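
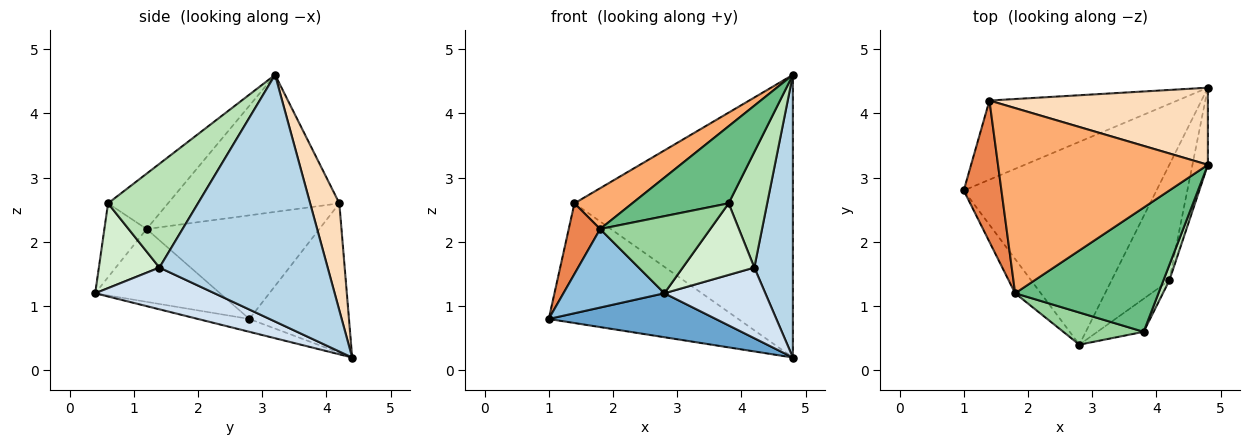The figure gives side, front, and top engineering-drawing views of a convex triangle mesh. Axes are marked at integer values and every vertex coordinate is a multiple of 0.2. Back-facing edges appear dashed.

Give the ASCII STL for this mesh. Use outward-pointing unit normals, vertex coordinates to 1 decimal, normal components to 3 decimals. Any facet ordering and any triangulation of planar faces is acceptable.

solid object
 facet normal -0.065 -0.211 -0.975
  outer loop
   vertex 4.8 4.4 0.2
   vertex 2.8 0.4 1.2
   vertex 1.0 2.8 0.8
  endloop
 endfacet
 facet normal -0.750 -0.606 -0.265
  outer loop
   vertex 1.8 1.2 2.2
   vertex 1.0 2.8 0.8
   vertex 2.8 0.4 1.2
  endloop
 endfacet
 facet normal 0.973 -0.223 -0.061
  outer loop
   vertex 4.2 1.4 1.6
   vertex 4.8 4.4 0.2
   vertex 4.8 3.2 4.6
  endloop
 endfacet
 facet normal 0.525 -0.444 -0.726
  outer loop
   vertex 4.2 1.4 1.6
   vertex 2.8 0.4 1.2
   vertex 4.8 4.4 0.2
  endloop
 endfacet
 facet normal -0.926 -0.168 0.337
  outer loop
   vertex 1.4 4.2 2.6
   vertex 1.0 2.8 0.8
   vertex 1.8 1.2 2.2
  endloop
 endfacet
 facet normal -0.538 -0.181 0.823
  outer loop
   vertex 1.4 4.2 2.6
   vertex 1.8 1.2 2.2
   vertex 4.8 3.2 4.6
  endloop
 endfacet
 facet normal -0.401 0.764 -0.505
  outer loop
   vertex 1.4 4.2 2.6
   vertex 4.8 4.4 0.2
   vertex 1.0 2.8 0.8
  endloop
 endfacet
 facet normal 0.128 0.957 0.261
  outer loop
   vertex 1.4 4.2 2.6
   vertex 4.8 3.2 4.6
   vertex 4.8 4.4 0.2
  endloop
 endfacet
 facet normal -0.312 -0.501 0.807
  outer loop
   vertex 3.8 0.6 2.6
   vertex 4.8 3.2 4.6
   vertex 1.8 1.2 2.2
  endloop
 endfacet
 facet normal -0.334 -0.870 0.363
  outer loop
   vertex 3.8 0.6 2.6
   vertex 1.8 1.2 2.2
   vertex 2.8 0.4 1.2
  endloop
 endfacet
 facet normal 0.918 -0.393 0.052
  outer loop
   vertex 3.8 0.6 2.6
   vertex 4.2 1.4 1.6
   vertex 4.8 3.2 4.6
  endloop
 endfacet
 facet normal 0.609 -0.720 -0.332
  outer loop
   vertex 3.8 0.6 2.6
   vertex 2.8 0.4 1.2
   vertex 4.2 1.4 1.6
  endloop
 endfacet
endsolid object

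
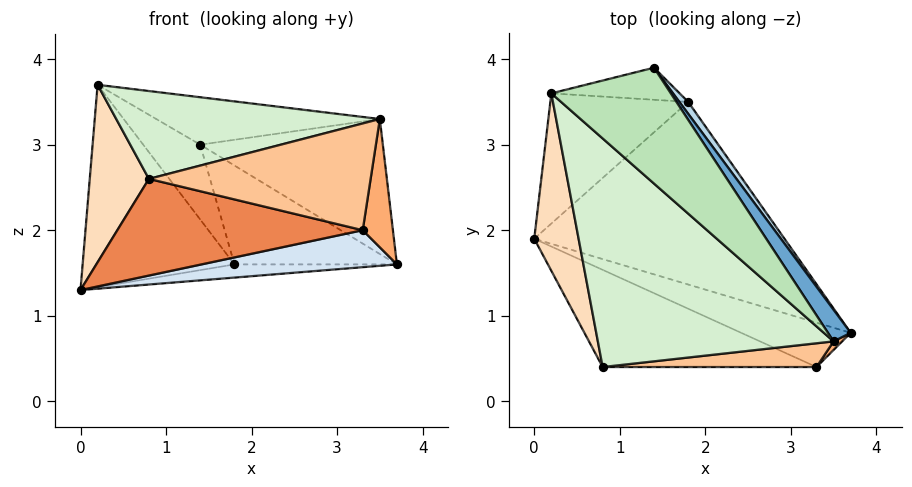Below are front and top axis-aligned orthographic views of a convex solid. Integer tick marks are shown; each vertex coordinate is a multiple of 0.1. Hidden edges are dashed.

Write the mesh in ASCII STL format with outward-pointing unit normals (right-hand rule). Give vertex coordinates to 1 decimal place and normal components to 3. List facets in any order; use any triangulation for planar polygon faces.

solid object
 facet normal 0.823 0.552 0.129
  outer loop
   vertex 3.5 0.7 3.3
   vertex 3.7 0.8 1.6
   vertex 1.4 3.9 3.0
  endloop
 endfacet
 facet normal 0.102 0.072 -0.992
  outer loop
   vertex 1.8 3.5 1.6
   vertex 3.7 0.8 1.6
   vertex 0.0 1.9 1.3
  endloop
 endfacet
 facet normal 0.816 0.574 0.069
  outer loop
   vertex 1.8 3.5 1.6
   vertex 1.4 3.9 3.0
   vertex 3.7 0.8 1.6
  endloop
 endfacet
 facet normal -0.127 -0.635 -0.762
  outer loop
   vertex 3.3 0.4 2.0
   vertex 0.0 1.9 1.3
   vertex 3.7 0.8 1.6
  endloop
 endfacet
 facet normal -0.168 -0.695 -0.699
  outer loop
   vertex 3.3 0.4 2.0
   vertex 0.8 0.4 2.6
   vertex 0.0 1.9 1.3
  endloop
 endfacet
 facet normal 0.729 -0.683 0.046
  outer loop
   vertex 3.3 0.4 2.0
   vertex 3.7 0.8 1.6
   vertex 3.5 0.7 3.3
  endloop
 endfacet
 facet normal 0.052 -0.975 0.217
  outer loop
   vertex 3.3 0.4 2.0
   vertex 3.5 0.7 3.3
   vertex 0.8 0.4 2.6
  endloop
 endfacet
 facet normal -0.927 -0.265 0.265
  outer loop
   vertex 0.2 3.6 3.7
   vertex 0.0 1.9 1.3
   vertex 0.8 0.4 2.6
  endloop
 endfacet
 facet normal -0.549 0.703 -0.452
  outer loop
   vertex 0.2 3.6 3.7
   vertex 1.8 3.5 1.6
   vertex 0.0 1.9 1.3
  endloop
 endfacet
 facet normal -0.418 0.835 -0.358
  outer loop
   vertex 0.2 3.6 3.7
   vertex 1.4 3.9 3.0
   vertex 1.8 3.5 1.6
  endloop
 endfacet
 facet normal 0.407 0.346 0.845
  outer loop
   vertex 0.2 3.6 3.7
   vertex 3.5 0.7 3.3
   vertex 1.4 3.9 3.0
  endloop
 endfacet
 facet normal -0.198 -0.352 0.915
  outer loop
   vertex 0.2 3.6 3.7
   vertex 0.8 0.4 2.6
   vertex 3.5 0.7 3.3
  endloop
 endfacet
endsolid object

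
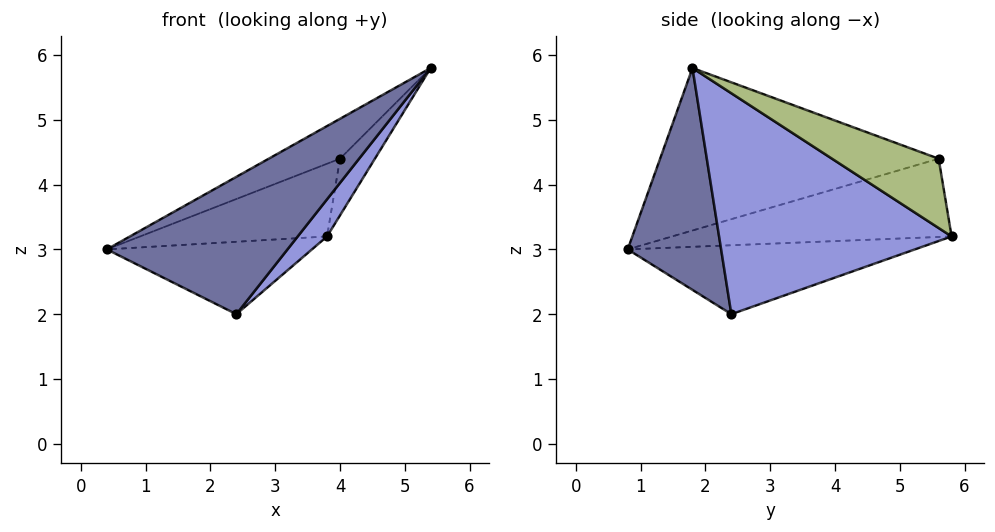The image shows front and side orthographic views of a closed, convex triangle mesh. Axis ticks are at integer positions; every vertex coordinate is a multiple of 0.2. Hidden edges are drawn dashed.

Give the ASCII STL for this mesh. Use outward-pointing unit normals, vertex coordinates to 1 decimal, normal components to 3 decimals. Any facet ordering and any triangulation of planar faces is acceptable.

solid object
 facet normal 0.410 -0.794 -0.449
  outer loop
   vertex 2.4 2.4 2.0
   vertex 5.4 1.8 5.8
   vertex 0.4 0.8 3.0
  endloop
 endfacet
 facet normal -0.667 0.477 -0.572
  outer loop
   vertex 2.4 2.4 2.0
   vertex 0.4 0.8 3.0
   vertex 3.8 5.8 3.2
  endloop
 endfacet
 facet normal 0.774 -0.098 -0.626
  outer loop
   vertex 2.4 2.4 2.0
   vertex 3.8 5.8 3.2
   vertex 5.4 1.8 5.8
  endloop
 endfacet
 facet normal -0.504 0.129 0.854
  outer loop
   vertex 4.0 5.6 4.4
   vertex 0.4 0.8 3.0
   vertex 5.4 1.8 5.8
  endloop
 endfacet
 facet normal -0.810 0.542 0.225
  outer loop
   vertex 4.0 5.6 4.4
   vertex 3.8 5.8 3.2
   vertex 0.4 0.8 3.0
  endloop
 endfacet
 facet normal 0.945 0.309 -0.106
  outer loop
   vertex 4.0 5.6 4.4
   vertex 5.4 1.8 5.8
   vertex 3.8 5.8 3.2
  endloop
 endfacet
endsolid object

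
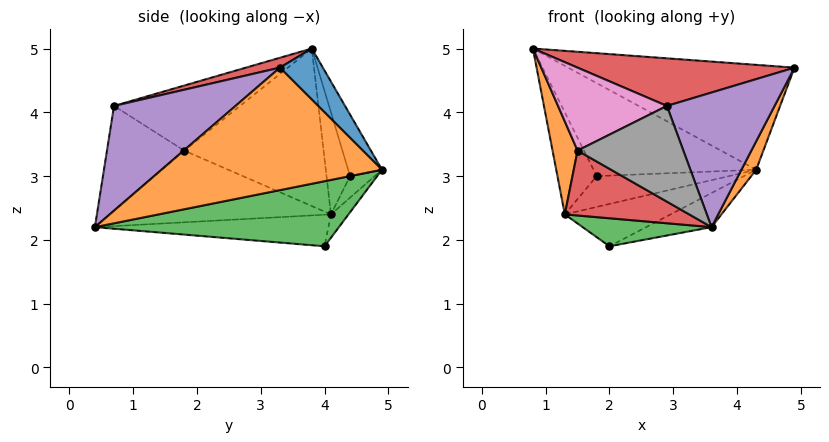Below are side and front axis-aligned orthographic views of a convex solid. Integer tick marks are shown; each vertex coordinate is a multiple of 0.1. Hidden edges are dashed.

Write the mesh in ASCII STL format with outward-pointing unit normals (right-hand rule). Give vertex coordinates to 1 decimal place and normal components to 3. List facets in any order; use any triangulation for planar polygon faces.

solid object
 facet normal 0.138 0.726 0.674
  outer loop
   vertex 4.3 4.9 3.1
   vertex 0.8 3.8 5.0
   vertex 4.9 3.3 4.7
  endloop
 endfacet
 facet normal 0.913 -0.061 -0.404
  outer loop
   vertex 4.3 4.9 3.1
   vertex 4.9 3.3 4.7
   vertex 3.6 0.4 2.2
  endloop
 endfacet
 facet normal 0.424 0.114 -0.898
  outer loop
   vertex 4.3 4.9 3.1
   vertex 3.6 0.4 2.2
   vertex 2.0 4.0 1.9
  endloop
 endfacet
 facet normal 0.040 -0.254 0.966
  outer loop
   vertex 2.9 0.7 4.1
   vertex 4.9 3.3 4.7
   vertex 0.8 3.8 5.0
  endloop
 endfacet
 facet normal 0.699 -0.620 0.356
  outer loop
   vertex 2.9 0.7 4.1
   vertex 3.6 0.4 2.2
   vertex 4.9 3.3 4.7
  endloop
 endfacet
 facet normal -0.200 0.962 0.189
  outer loop
   vertex 1.8 4.4 3.0
   vertex 0.8 3.8 5.0
   vertex 4.3 4.9 3.1
  endloop
 endfacet
 facet normal -0.681 -0.588 0.437
  outer loop
   vertex 1.5 1.8 3.4
   vertex 2.9 0.7 4.1
   vertex 0.8 3.8 5.0
  endloop
 endfacet
 facet normal -0.587 -0.804 -0.089
  outer loop
   vertex 1.5 1.8 3.4
   vertex 3.6 0.4 2.2
   vertex 2.9 0.7 4.1
  endloop
 endfacet
 facet normal -0.150 0.907 -0.392
  outer loop
   vertex 1.3 4.1 2.4
   vertex 4.3 4.9 3.1
   vertex 2.0 4.0 1.9
  endloop
 endfacet
 facet normal -0.173 0.931 -0.321
  outer loop
   vertex 1.3 4.1 2.4
   vertex 1.8 4.4 3.0
   vertex 4.3 4.9 3.1
  endloop
 endfacet
 facet normal -0.514 0.857 0.000
  outer loop
   vertex 1.3 4.1 2.4
   vertex 0.8 3.8 5.0
   vertex 1.8 4.4 3.0
  endloop
 endfacet
 facet normal -0.963 -0.173 -0.205
  outer loop
   vertex 1.3 4.1 2.4
   vertex 1.5 1.8 3.4
   vertex 0.8 3.8 5.0
  endloop
 endfacet
 facet normal -0.580 -0.320 -0.749
  outer loop
   vertex 1.3 4.1 2.4
   vertex 2.0 4.0 1.9
   vertex 3.6 0.4 2.2
  endloop
 endfacet
 facet normal -0.631 -0.355 -0.690
  outer loop
   vertex 1.3 4.1 2.4
   vertex 3.6 0.4 2.2
   vertex 1.5 1.8 3.4
  endloop
 endfacet
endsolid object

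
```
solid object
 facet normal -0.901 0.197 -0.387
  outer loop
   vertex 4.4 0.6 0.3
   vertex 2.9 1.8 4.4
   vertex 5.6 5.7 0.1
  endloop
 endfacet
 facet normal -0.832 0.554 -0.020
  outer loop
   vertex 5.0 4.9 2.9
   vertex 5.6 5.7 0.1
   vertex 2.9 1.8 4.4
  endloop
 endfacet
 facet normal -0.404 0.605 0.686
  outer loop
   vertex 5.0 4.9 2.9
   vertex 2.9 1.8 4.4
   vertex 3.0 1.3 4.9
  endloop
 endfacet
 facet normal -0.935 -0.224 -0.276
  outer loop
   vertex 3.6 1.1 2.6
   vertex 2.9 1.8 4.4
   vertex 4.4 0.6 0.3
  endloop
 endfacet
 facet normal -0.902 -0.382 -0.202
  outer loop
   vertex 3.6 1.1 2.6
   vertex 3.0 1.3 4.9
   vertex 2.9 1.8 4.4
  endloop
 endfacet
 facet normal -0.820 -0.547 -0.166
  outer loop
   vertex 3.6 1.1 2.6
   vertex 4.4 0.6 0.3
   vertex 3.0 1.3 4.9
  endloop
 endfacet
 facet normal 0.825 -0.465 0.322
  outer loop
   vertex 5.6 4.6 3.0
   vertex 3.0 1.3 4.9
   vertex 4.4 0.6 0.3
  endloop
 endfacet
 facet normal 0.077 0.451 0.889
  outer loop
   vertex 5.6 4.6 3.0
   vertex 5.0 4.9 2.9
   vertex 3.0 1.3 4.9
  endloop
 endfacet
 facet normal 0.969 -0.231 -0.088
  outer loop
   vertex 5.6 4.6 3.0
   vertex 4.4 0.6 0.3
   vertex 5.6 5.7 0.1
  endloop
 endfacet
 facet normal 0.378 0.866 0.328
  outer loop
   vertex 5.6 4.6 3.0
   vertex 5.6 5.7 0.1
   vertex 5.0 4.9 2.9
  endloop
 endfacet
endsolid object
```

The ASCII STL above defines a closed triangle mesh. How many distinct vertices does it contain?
7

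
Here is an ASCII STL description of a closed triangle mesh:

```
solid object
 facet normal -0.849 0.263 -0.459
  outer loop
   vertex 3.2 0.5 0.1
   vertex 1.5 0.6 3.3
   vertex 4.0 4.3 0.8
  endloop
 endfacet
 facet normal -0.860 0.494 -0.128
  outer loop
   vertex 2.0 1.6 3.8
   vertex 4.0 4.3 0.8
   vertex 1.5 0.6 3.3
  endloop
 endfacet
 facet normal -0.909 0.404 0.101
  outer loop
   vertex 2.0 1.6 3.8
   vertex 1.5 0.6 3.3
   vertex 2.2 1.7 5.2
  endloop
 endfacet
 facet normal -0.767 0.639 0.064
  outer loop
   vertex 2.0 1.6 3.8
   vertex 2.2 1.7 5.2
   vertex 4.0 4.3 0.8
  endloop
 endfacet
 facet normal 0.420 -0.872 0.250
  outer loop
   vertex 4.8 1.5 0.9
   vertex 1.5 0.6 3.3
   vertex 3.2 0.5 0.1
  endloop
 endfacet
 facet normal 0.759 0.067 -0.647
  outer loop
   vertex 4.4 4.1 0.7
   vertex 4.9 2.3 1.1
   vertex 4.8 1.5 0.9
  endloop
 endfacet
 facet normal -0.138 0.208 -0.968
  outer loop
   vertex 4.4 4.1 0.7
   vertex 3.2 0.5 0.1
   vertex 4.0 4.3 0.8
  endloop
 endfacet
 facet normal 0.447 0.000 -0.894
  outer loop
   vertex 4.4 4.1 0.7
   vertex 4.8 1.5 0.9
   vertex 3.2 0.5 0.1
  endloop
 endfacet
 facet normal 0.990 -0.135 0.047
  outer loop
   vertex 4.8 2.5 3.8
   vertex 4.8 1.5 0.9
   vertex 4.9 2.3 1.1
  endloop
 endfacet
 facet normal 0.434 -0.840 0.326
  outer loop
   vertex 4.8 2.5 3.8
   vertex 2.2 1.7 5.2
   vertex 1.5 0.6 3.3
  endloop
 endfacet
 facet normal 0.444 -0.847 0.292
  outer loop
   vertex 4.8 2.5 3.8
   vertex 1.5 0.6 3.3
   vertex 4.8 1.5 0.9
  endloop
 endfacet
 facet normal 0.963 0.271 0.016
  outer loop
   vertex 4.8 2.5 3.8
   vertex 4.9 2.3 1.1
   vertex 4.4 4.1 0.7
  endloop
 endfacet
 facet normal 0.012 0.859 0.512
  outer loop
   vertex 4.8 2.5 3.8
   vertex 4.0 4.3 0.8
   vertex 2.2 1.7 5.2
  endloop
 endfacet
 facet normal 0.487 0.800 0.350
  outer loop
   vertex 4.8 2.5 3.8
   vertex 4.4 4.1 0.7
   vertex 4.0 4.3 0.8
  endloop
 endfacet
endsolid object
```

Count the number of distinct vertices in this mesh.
9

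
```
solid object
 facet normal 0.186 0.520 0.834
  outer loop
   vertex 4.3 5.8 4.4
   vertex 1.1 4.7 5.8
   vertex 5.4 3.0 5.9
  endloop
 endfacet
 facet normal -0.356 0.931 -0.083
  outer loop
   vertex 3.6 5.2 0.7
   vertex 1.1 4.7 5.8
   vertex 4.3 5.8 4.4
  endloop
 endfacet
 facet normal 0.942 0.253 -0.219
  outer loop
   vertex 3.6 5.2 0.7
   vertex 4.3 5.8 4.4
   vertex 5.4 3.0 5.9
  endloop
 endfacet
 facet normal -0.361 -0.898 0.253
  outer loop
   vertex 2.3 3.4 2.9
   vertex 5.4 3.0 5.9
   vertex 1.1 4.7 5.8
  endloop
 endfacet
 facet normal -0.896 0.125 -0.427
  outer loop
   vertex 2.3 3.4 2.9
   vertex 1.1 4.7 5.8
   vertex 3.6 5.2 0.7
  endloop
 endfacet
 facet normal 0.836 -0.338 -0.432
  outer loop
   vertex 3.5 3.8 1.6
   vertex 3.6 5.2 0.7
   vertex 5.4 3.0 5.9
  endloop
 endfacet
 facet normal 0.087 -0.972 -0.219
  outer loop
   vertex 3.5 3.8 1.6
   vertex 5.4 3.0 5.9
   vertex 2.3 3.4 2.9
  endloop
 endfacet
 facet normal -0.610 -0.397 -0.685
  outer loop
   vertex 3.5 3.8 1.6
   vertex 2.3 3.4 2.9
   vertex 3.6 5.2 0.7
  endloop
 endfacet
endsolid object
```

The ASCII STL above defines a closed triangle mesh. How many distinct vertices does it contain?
6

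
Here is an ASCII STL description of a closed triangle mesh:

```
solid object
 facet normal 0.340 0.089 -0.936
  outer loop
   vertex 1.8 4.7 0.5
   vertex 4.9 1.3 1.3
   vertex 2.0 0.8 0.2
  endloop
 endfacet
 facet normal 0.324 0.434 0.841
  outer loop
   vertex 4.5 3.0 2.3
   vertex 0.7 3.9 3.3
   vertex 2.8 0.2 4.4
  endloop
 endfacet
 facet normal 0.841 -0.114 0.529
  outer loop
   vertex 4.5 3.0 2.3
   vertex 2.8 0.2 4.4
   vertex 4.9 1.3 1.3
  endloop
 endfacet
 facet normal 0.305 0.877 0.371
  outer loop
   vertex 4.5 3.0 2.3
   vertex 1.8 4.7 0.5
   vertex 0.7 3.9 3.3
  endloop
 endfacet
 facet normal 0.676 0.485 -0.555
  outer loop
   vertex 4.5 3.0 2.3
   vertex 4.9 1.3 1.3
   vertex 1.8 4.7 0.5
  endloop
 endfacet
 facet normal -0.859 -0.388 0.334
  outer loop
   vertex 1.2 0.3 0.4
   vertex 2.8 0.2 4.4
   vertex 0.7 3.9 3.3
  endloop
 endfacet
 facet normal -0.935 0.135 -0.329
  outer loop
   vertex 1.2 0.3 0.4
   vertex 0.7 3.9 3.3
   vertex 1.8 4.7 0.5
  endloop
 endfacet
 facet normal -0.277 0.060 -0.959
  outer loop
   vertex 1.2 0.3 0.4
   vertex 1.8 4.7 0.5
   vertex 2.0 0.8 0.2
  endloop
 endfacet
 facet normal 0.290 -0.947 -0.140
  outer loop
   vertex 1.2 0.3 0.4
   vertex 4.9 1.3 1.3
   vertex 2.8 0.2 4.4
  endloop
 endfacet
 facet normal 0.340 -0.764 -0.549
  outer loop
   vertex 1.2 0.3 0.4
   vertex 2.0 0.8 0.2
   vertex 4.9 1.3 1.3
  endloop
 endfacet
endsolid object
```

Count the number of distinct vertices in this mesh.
7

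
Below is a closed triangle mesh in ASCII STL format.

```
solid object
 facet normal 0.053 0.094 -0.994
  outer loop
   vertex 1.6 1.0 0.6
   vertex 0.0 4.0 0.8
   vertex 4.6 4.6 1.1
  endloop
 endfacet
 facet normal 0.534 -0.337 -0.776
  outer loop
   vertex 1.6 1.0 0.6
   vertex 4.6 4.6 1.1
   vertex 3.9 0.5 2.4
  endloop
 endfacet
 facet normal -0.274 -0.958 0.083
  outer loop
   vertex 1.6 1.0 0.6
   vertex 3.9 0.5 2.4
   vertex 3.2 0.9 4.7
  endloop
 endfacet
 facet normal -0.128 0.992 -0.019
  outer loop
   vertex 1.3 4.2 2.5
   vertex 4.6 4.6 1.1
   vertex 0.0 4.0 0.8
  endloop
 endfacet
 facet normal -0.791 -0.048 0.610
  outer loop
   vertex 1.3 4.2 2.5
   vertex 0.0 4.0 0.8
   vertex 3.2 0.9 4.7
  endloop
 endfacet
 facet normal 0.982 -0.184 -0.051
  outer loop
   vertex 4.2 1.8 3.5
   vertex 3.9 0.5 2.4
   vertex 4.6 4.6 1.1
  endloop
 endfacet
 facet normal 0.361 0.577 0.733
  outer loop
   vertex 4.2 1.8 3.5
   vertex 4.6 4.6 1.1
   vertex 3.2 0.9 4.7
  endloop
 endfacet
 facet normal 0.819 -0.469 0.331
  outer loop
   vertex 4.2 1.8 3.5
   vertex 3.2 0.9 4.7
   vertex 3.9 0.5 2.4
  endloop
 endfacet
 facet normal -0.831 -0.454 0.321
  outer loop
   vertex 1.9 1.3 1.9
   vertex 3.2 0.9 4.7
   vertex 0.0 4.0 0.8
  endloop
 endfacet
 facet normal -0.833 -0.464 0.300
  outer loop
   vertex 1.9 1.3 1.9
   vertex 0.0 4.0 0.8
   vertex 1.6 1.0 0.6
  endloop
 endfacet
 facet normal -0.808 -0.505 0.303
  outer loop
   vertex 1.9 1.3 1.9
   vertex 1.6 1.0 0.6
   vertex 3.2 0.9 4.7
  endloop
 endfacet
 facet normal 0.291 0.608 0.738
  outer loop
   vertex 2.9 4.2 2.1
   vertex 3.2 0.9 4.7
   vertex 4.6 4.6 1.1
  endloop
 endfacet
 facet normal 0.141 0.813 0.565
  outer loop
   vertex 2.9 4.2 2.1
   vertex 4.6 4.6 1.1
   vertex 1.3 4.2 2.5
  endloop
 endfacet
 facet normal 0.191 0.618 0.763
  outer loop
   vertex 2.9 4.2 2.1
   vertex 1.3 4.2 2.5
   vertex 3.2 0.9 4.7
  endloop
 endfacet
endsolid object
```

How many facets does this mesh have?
14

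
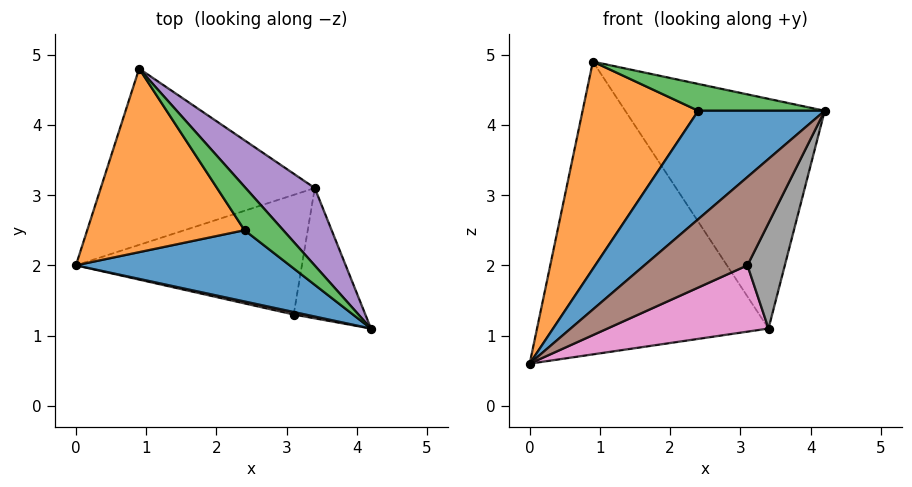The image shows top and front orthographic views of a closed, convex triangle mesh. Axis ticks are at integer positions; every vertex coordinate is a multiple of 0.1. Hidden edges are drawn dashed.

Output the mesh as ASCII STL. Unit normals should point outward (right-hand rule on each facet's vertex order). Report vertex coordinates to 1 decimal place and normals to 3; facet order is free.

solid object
 facet normal -0.545 -0.701 0.461
  outer loop
   vertex 2.4 2.5 4.2
   vertex 0.0 2.0 0.6
   vertex 4.2 1.1 4.2
  endloop
 endfacet
 facet normal -0.643 -0.574 0.508
  outer loop
   vertex 2.4 2.5 4.2
   vertex 0.9 4.8 4.9
   vertex 0.0 2.0 0.6
  endloop
 endfacet
 facet normal -0.378 -0.486 0.788
  outer loop
   vertex 2.4 2.5 4.2
   vertex 4.2 1.1 4.2
   vertex 0.9 4.8 4.9
  endloop
 endfacet
 facet normal -0.197 0.840 -0.506
  outer loop
   vertex 3.4 3.1 1.1
   vertex 0.0 2.0 0.6
   vertex 0.9 4.8 4.9
  endloop
 endfacet
 facet normal 0.749 0.628 0.212
  outer loop
   vertex 3.4 3.1 1.1
   vertex 0.9 4.8 4.9
   vertex 4.2 1.1 4.2
  endloop
 endfacet
 facet normal -0.232 -0.972 0.028
  outer loop
   vertex 3.1 1.3 2.0
   vertex 4.2 1.1 4.2
   vertex 0.0 2.0 0.6
  endloop
 endfacet
 facet normal 0.275 -0.466 -0.841
  outer loop
   vertex 3.1 1.3 2.0
   vertex 0.0 2.0 0.6
   vertex 3.4 3.1 1.1
  endloop
 endfacet
 facet normal 0.821 -0.359 -0.443
  outer loop
   vertex 3.1 1.3 2.0
   vertex 3.4 3.1 1.1
   vertex 4.2 1.1 4.2
  endloop
 endfacet
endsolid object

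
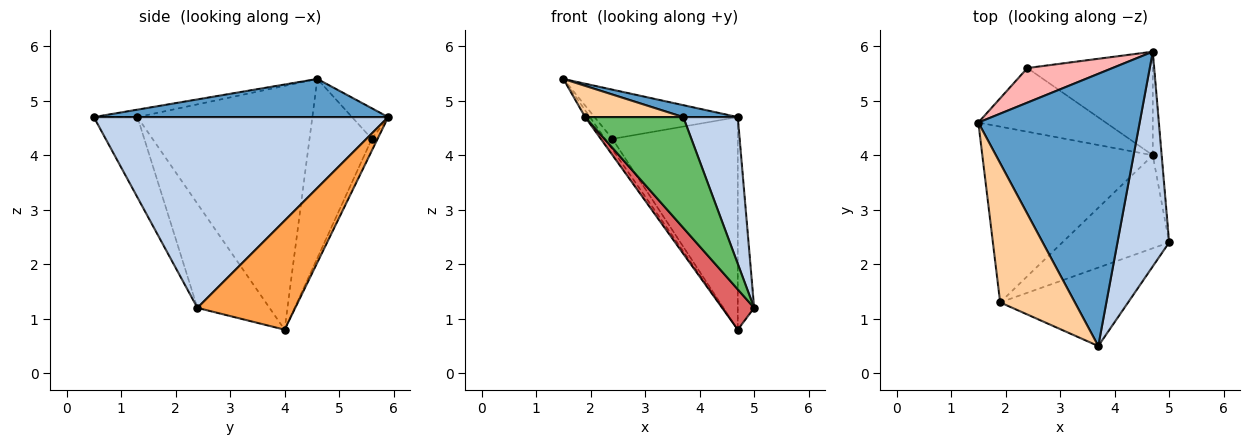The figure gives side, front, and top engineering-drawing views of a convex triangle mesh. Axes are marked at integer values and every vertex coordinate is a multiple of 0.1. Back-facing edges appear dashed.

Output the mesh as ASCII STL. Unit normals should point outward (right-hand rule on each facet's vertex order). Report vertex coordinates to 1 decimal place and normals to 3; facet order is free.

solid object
 facet normal 0.230 -0.043 0.972
  outer loop
   vertex 3.7 0.5 4.7
   vertex 4.7 5.9 4.7
   vertex 1.5 4.6 5.4
  endloop
 endfacet
 facet normal 0.950 -0.176 0.257
  outer loop
   vertex 3.7 0.5 4.7
   vertex 5.0 2.4 1.2
   vertex 4.7 5.9 4.7
  endloop
 endfacet
 facet normal 0.983 0.164 -0.080
  outer loop
   vertex 4.7 4.0 0.8
   vertex 4.7 5.9 4.7
   vertex 5.0 2.4 1.2
  endloop
 endfacet
 facet normal -0.097 -0.218 0.971
  outer loop
   vertex 1.9 1.3 4.7
   vertex 3.7 0.5 4.7
   vertex 1.5 4.6 5.4
  endloop
 endfacet
 facet normal -0.341 -0.767 -0.543
  outer loop
   vertex 1.9 1.3 4.7
   vertex 5.0 2.4 1.2
   vertex 3.7 0.5 4.7
  endloop
 endfacet
 facet normal -0.819 0.022 -0.573
  outer loop
   vertex 1.9 1.3 4.7
   vertex 1.5 4.6 5.4
   vertex 4.7 4.0 0.8
  endloop
 endfacet
 facet normal -0.667 -0.296 -0.684
  outer loop
   vertex 1.9 1.3 4.7
   vertex 4.7 4.0 0.8
   vertex 5.0 2.4 1.2
  endloop
 endfacet
 facet normal -0.202 0.801 0.563
  outer loop
   vertex 2.4 5.6 4.3
   vertex 1.5 4.6 5.4
   vertex 4.7 5.9 4.7
  endloop
 endfacet
 facet normal -0.811 0.096 -0.577
  outer loop
   vertex 2.4 5.6 4.3
   vertex 4.7 4.0 0.8
   vertex 1.5 4.6 5.4
  endloop
 endfacet
 facet normal -0.041 0.898 -0.438
  outer loop
   vertex 2.4 5.6 4.3
   vertex 4.7 5.9 4.7
   vertex 4.7 4.0 0.8
  endloop
 endfacet
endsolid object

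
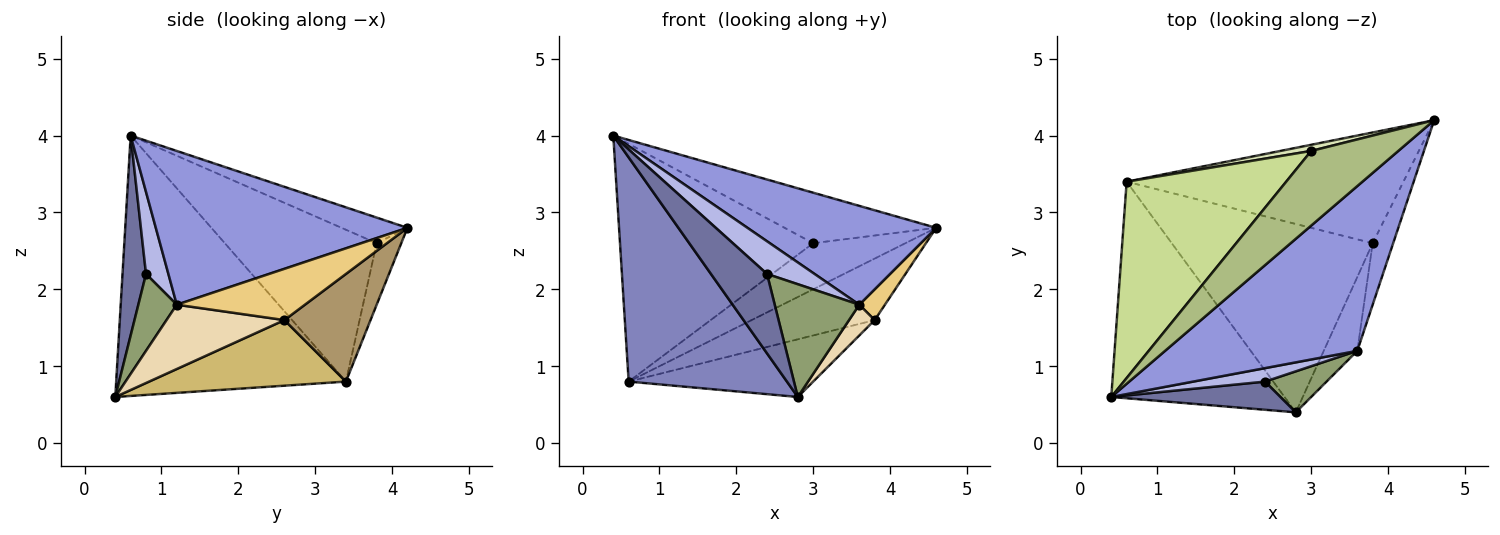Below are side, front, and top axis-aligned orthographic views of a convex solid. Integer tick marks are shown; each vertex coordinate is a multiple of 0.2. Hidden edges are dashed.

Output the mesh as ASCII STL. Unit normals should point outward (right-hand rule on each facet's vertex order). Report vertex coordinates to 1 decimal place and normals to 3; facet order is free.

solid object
 facet normal 0.368 -0.876 0.311
  outer loop
   vertex 2.4 0.8 2.2
   vertex 0.4 0.6 4.0
   vertex 2.8 0.4 0.6
  endloop
 endfacet
 facet normal -0.722 -0.498 -0.481
  outer loop
   vertex 0.6 3.4 0.8
   vertex 2.8 0.4 0.6
   vertex 0.4 0.6 4.0
  endloop
 endfacet
 facet normal 0.566 -0.424 0.707
  outer loop
   vertex 3.6 1.2 1.8
   vertex 4.6 4.2 2.8
   vertex 0.4 0.6 4.0
  endloop
 endfacet
 facet normal 0.399 -0.848 0.349
  outer loop
   vertex 3.6 1.2 1.8
   vertex 0.4 0.6 4.0
   vertex 2.4 0.8 2.2
  endloop
 endfacet
 facet normal 0.393 -0.864 0.314
  outer loop
   vertex 3.6 1.2 1.8
   vertex 2.4 0.8 2.2
   vertex 2.8 0.4 0.6
  endloop
 endfacet
 facet normal -0.237 0.544 0.805
  outer loop
   vertex 3.0 3.8 2.6
   vertex 0.4 0.6 4.0
   vertex 4.6 4.2 2.8
  endloop
 endfacet
 facet normal -0.518 0.659 0.545
  outer loop
   vertex 3.0 3.8 2.6
   vertex 0.6 3.4 0.8
   vertex 0.4 0.6 4.0
  endloop
 endfacet
 facet normal -0.256 0.958 0.128
  outer loop
   vertex 3.0 3.8 2.6
   vertex 4.6 4.2 2.8
   vertex 0.6 3.4 0.8
  endloop
 endfacet
 facet normal 0.322 0.460 -0.828
  outer loop
   vertex 3.8 2.6 1.6
   vertex 0.6 3.4 0.8
   vertex 4.6 4.2 2.8
  endloop
 endfacet
 facet normal 0.298 0.279 -0.913
  outer loop
   vertex 3.8 2.6 1.6
   vertex 2.8 0.4 0.6
   vertex 0.6 3.4 0.8
  endloop
 endfacet
 facet normal 0.913 -0.183 -0.365
  outer loop
   vertex 3.8 2.6 1.6
   vertex 4.6 4.2 2.8
   vertex 3.6 1.2 1.8
  endloop
 endfacet
 facet normal 0.871 -0.189 -0.454
  outer loop
   vertex 3.8 2.6 1.6
   vertex 3.6 1.2 1.8
   vertex 2.8 0.4 0.6
  endloop
 endfacet
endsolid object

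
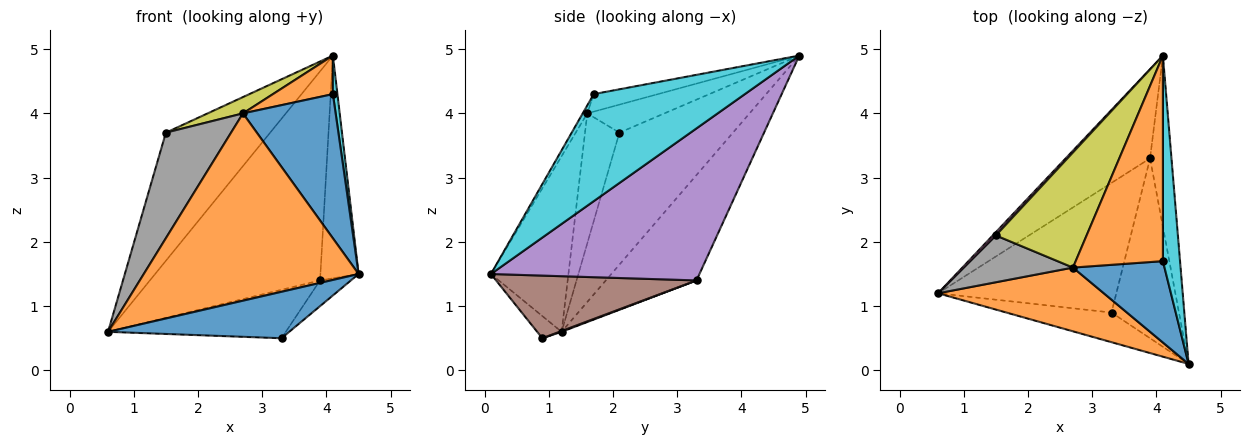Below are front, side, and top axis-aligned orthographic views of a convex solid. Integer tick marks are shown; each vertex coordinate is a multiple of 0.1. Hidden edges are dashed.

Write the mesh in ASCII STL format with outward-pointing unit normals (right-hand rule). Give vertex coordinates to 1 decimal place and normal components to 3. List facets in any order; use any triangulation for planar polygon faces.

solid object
 facet normal -0.113 -0.838 -0.535
  outer loop
   vertex 3.3 0.9 0.5
   vertex 4.5 0.1 1.5
   vertex 0.6 1.2 0.6
  endloop
 endfacet
 facet normal -0.323 -0.896 0.305
  outer loop
   vertex 2.7 1.6 4.0
   vertex 0.6 1.2 0.6
   vertex 4.5 0.1 1.5
  endloop
 endfacet
 facet normal -0.440 0.826 -0.352
  outer loop
   vertex 3.9 3.3 1.4
   vertex 0.6 1.2 0.6
   vertex 4.1 4.9 4.9
  endloop
 endfacet
 facet normal 0.004 0.350 -0.937
  outer loop
   vertex 3.9 3.3 1.4
   vertex 3.3 0.9 0.5
   vertex 0.6 1.2 0.6
  endloop
 endfacet
 facet normal 0.974 0.178 -0.137
  outer loop
   vertex 3.9 3.3 1.4
   vertex 4.1 4.9 4.9
   vertex 4.5 0.1 1.5
  endloop
 endfacet
 facet normal 0.677 0.104 -0.729
  outer loop
   vertex 3.9 3.3 1.4
   vertex 4.5 0.1 1.5
   vertex 3.3 0.9 0.5
  endloop
 endfacet
 facet normal -0.736 0.676 0.017
  outer loop
   vertex 1.5 2.1 3.7
   vertex 4.1 4.9 4.9
   vertex 0.6 1.2 0.6
  endloop
 endfacet
 facet normal -0.434 -0.823 0.365
  outer loop
   vertex 1.5 2.1 3.7
   vertex 0.6 1.2 0.6
   vertex 2.7 1.6 4.0
  endloop
 endfacet
 facet normal -0.293 -0.134 0.947
  outer loop
   vertex 1.5 2.1 3.7
   vertex 2.7 1.6 4.0
   vertex 4.1 4.9 4.9
  endloop
 endfacet
 facet normal 0.987 -0.030 0.158
  outer loop
   vertex 4.1 1.7 4.3
   vertex 4.5 0.1 1.5
   vertex 4.1 4.9 4.9
  endloop
 endfacet
 facet normal -0.043 -0.870 0.491
  outer loop
   vertex 4.1 1.7 4.3
   vertex 2.7 1.6 4.0
   vertex 4.5 0.1 1.5
  endloop
 endfacet
 facet normal -0.194 -0.181 0.964
  outer loop
   vertex 4.1 1.7 4.3
   vertex 4.1 4.9 4.9
   vertex 2.7 1.6 4.0
  endloop
 endfacet
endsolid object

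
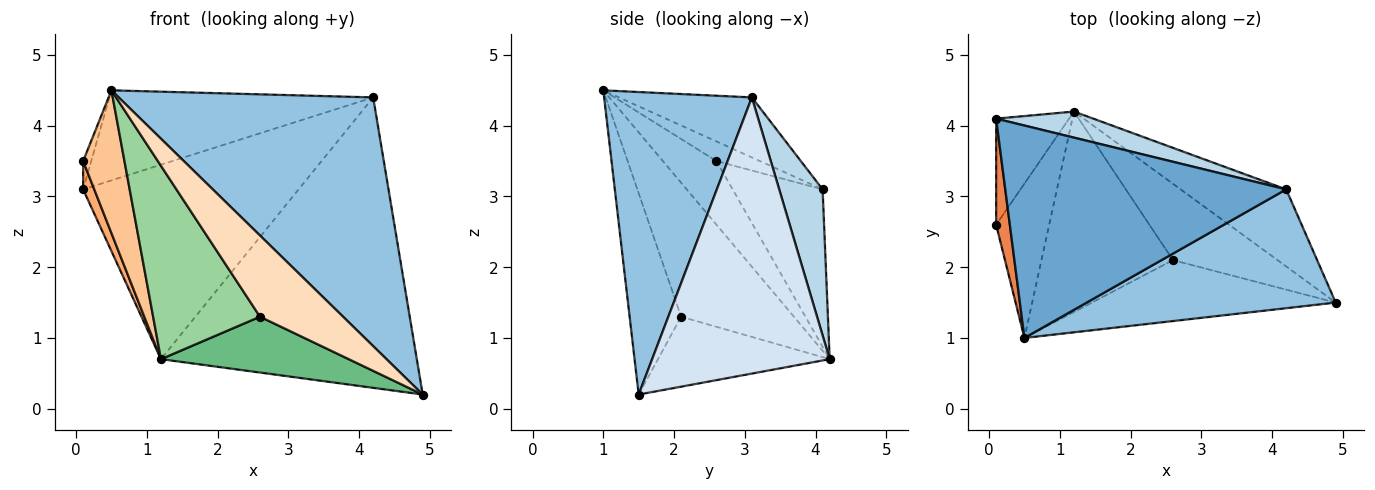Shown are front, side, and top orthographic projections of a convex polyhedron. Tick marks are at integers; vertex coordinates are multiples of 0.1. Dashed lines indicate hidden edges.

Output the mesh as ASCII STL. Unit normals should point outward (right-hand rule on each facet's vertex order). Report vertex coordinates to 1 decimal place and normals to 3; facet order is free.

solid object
 facet normal -0.193 0.383 0.903
  outer loop
   vertex 4.2 3.1 4.4
   vertex 0.1 4.1 3.1
   vertex 0.5 1.0 4.5
  endloop
 endfacet
 facet normal 0.464 -0.799 0.382
  outer loop
   vertex 4.2 3.1 4.4
   vertex 0.5 1.0 4.5
   vertex 4.9 1.5 0.2
  endloop
 endfacet
 facet normal 0.196 0.972 0.130
  outer loop
   vertex 4.2 3.1 4.4
   vertex 1.2 4.2 0.7
   vertex 0.1 4.1 3.1
  endloop
 endfacet
 facet normal 0.557 0.803 -0.213
  outer loop
   vertex 4.2 3.1 4.4
   vertex 4.9 1.5 0.2
   vertex 1.2 4.2 0.7
  endloop
 endfacet
 facet normal -0.811 0.151 0.566
  outer loop
   vertex 0.1 2.6 3.5
   vertex 0.5 1.0 4.5
   vertex 0.1 4.1 3.1
  endloop
 endfacet
 facet normal -0.902 -0.111 -0.418
  outer loop
   vertex 0.1 2.6 3.5
   vertex 0.1 4.1 3.1
   vertex 1.2 4.2 0.7
  endloop
 endfacet
 facet normal -0.661 -0.510 -0.551
  outer loop
   vertex 0.1 2.6 3.5
   vertex 1.2 4.2 0.7
   vertex 0.5 1.0 4.5
  endloop
 endfacet
 facet normal -0.444 -0.717 -0.538
  outer loop
   vertex 2.6 2.1 1.3
   vertex 4.9 1.5 0.2
   vertex 0.5 1.0 4.5
  endloop
 endfacet
 facet normal -0.475 -0.520 -0.710
  outer loop
   vertex 2.6 2.1 1.3
   vertex 1.2 4.2 0.7
   vertex 4.9 1.5 0.2
  endloop
 endfacet
 facet normal -0.591 -0.560 -0.580
  outer loop
   vertex 2.6 2.1 1.3
   vertex 0.5 1.0 4.5
   vertex 1.2 4.2 0.7
  endloop
 endfacet
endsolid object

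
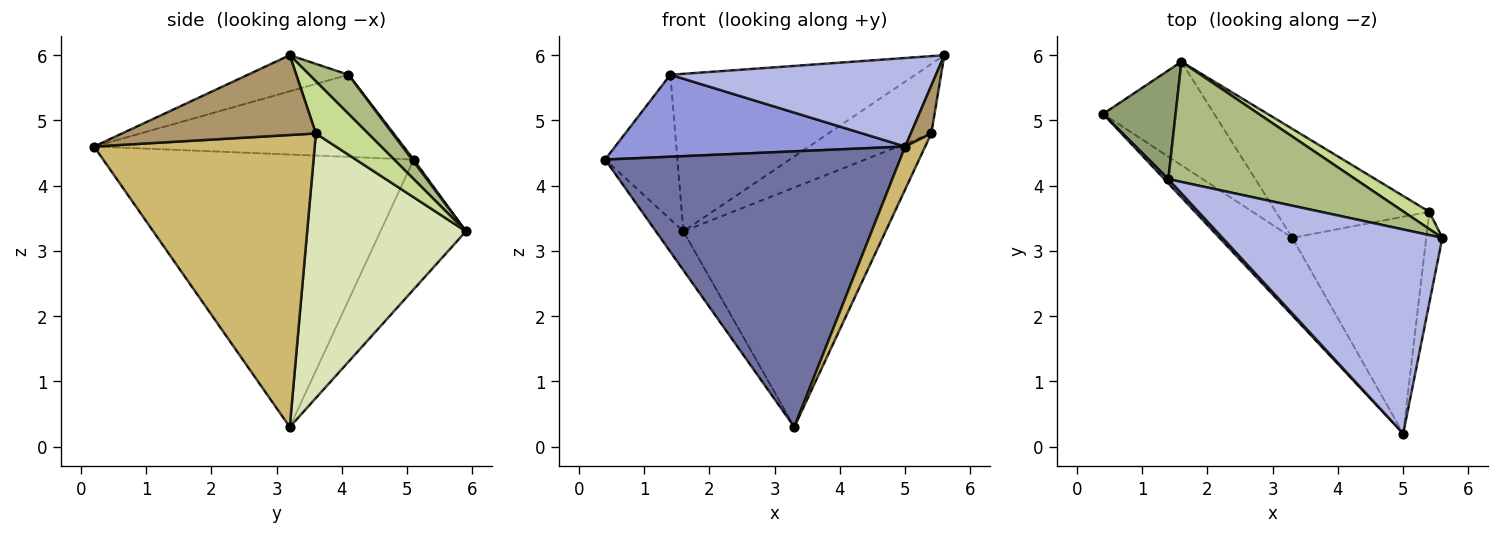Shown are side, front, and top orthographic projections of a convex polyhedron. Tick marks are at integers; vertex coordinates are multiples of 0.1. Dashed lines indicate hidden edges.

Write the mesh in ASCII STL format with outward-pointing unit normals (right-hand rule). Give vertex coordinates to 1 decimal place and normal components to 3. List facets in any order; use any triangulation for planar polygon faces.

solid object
 facet normal -0.712 -0.676 -0.190
  outer loop
   vertex 3.3 3.2 0.3
   vertex 5.0 0.2 4.6
   vertex 0.4 5.1 4.4
  endloop
 endfacet
 facet normal -0.738 0.238 -0.632
  outer loop
   vertex 1.6 5.9 3.3
   vertex 3.3 3.2 0.3
   vertex 0.4 5.1 4.4
  endloop
 endfacet
 facet normal -0.729 -0.683 0.035
  outer loop
   vertex 1.4 4.1 5.7
   vertex 0.4 5.1 4.4
   vertex 5.0 0.2 4.6
  endloop
 endfacet
 facet normal -0.149 -0.394 0.907
  outer loop
   vertex 1.4 4.1 5.7
   vertex 5.0 0.2 4.6
   vertex 5.6 3.2 6.0
  endloop
 endfacet
 facet normal 0.018 0.799 0.601
  outer loop
   vertex 1.4 4.1 5.7
   vertex 1.6 5.9 3.3
   vertex 0.4 5.1 4.4
  endloop
 endfacet
 facet normal 0.126 0.789 0.602
  outer loop
   vertex 1.4 4.1 5.7
   vertex 5.6 3.2 6.0
   vertex 1.6 5.9 3.3
  endloop
 endfacet
 facet normal 0.441 0.871 0.217
  outer loop
   vertex 5.4 3.6 4.8
   vertex 1.6 5.9 3.3
   vertex 5.6 3.2 6.0
  endloop
 endfacet
 facet normal 0.581 0.741 -0.337
  outer loop
   vertex 5.4 3.6 4.8
   vertex 3.3 3.2 0.3
   vertex 1.6 5.9 3.3
  endloop
 endfacet
 facet normal 0.975 -0.103 -0.197
  outer loop
   vertex 5.4 3.6 4.8
   vertex 5.6 3.2 6.0
   vertex 5.0 0.2 4.6
  endloop
 endfacet
 facet normal 0.906 -0.082 -0.415
  outer loop
   vertex 5.4 3.6 4.8
   vertex 5.0 0.2 4.6
   vertex 3.3 3.2 0.3
  endloop
 endfacet
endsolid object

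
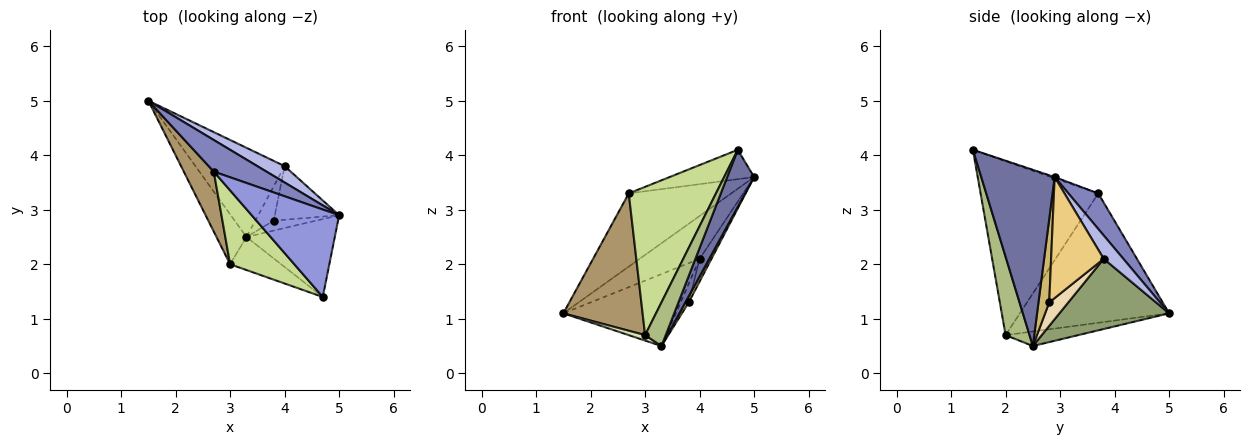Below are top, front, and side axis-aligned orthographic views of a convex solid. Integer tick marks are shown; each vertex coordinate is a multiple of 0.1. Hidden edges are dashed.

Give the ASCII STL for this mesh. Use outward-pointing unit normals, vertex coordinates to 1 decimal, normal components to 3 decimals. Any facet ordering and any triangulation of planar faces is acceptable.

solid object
 facet normal 0.849 -0.312 -0.426
  outer loop
   vertex 3.3 2.5 0.5
   vertex 5.0 2.9 3.6
   vertex 4.7 1.4 4.1
  endloop
 endfacet
 facet normal 0.259 0.887 0.383
  outer loop
   vertex 2.7 3.7 3.3
   vertex 5.0 2.9 3.6
   vertex 1.5 5.0 1.1
  endloop
 endfacet
 facet normal -0.013 0.319 0.948
  outer loop
   vertex 2.7 3.7 3.3
   vertex 4.7 1.4 4.1
   vertex 5.0 2.9 3.6
  endloop
 endfacet
 facet normal 0.292 0.893 0.341
  outer loop
   vertex 4.0 3.8 2.1
   vertex 1.5 5.0 1.1
   vertex 5.0 2.9 3.6
  endloop
 endfacet
 facet normal 0.522 0.535 -0.664
  outer loop
   vertex 4.0 3.8 2.1
   vertex 3.3 2.5 0.5
   vertex 1.5 5.0 1.1
  endloop
 endfacet
 facet normal 0.679 -0.585 -0.443
  outer loop
   vertex 3.0 2.0 0.7
   vertex 3.3 2.5 0.5
   vertex 4.7 1.4 4.1
  endloop
 endfacet
 facet normal -0.770 -0.571 0.284
  outer loop
   vertex 3.0 2.0 0.7
   vertex 4.7 1.4 4.1
   vertex 2.7 3.7 3.3
  endloop
 endfacet
 facet normal -0.434 -0.098 -0.896
  outer loop
   vertex 3.0 2.0 0.7
   vertex 1.5 5.0 1.1
   vertex 3.3 2.5 0.5
  endloop
 endfacet
 facet normal -0.865 -0.459 0.201
  outer loop
   vertex 3.0 2.0 0.7
   vertex 2.7 3.7 3.3
   vertex 1.5 5.0 1.1
  endloop
 endfacet
 facet normal 0.859 -0.268 -0.437
  outer loop
   vertex 3.8 2.8 1.3
   vertex 5.0 2.9 3.6
   vertex 3.3 2.5 0.5
  endloop
 endfacet
 facet normal 0.866 0.195 -0.460
  outer loop
   vertex 3.8 2.8 1.3
   vertex 4.0 3.8 2.1
   vertex 5.0 2.9 3.6
  endloop
 endfacet
 facet normal 0.745 0.319 -0.585
  outer loop
   vertex 3.8 2.8 1.3
   vertex 3.3 2.5 0.5
   vertex 4.0 3.8 2.1
  endloop
 endfacet
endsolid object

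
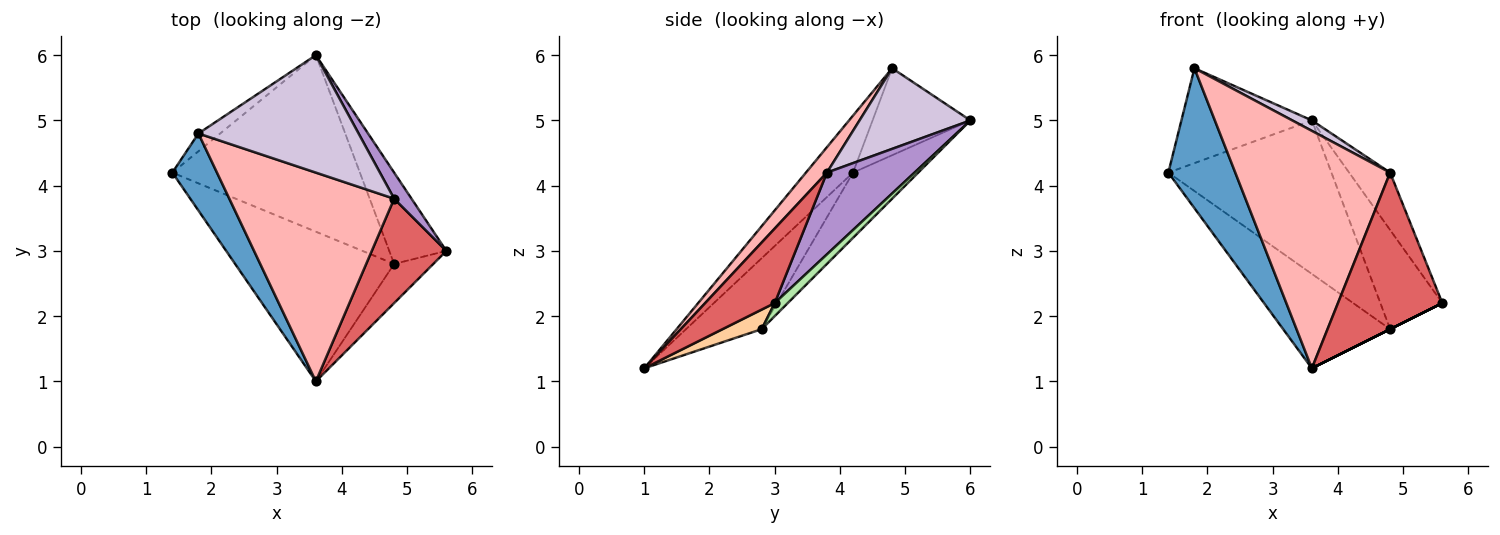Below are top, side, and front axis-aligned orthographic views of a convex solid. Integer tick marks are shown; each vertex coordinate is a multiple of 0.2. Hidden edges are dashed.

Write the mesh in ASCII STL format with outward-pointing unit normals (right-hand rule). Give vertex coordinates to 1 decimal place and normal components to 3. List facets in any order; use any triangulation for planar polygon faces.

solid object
 facet normal -0.525 -0.746 0.411
  outer loop
   vertex 1.8 4.8 5.8
   vertex 1.4 4.2 4.2
   vertex 3.6 1.0 1.2
  endloop
 endfacet
 facet normal -0.593 0.791 -0.148
  outer loop
   vertex 3.6 6.0 5.0
   vertex 1.4 4.2 4.2
   vertex 1.8 4.8 5.8
  endloop
 endfacet
 facet normal -0.353 0.499 -0.791
  outer loop
   vertex 4.8 2.8 1.8
   vertex 3.6 1.0 1.2
   vertex 1.4 4.2 4.2
  endloop
 endfacet
 facet normal 0.447 0.000 -0.894
  outer loop
   vertex 4.8 2.8 1.8
   vertex 5.6 3.0 2.2
   vertex 3.6 1.0 1.2
  endloop
 endfacet
 facet normal -0.254 0.635 -0.730
  outer loop
   vertex 4.8 2.8 1.8
   vertex 1.4 4.2 4.2
   vertex 3.6 6.0 5.0
  endloop
 endfacet
 facet normal 0.153 0.727 -0.669
  outer loop
   vertex 4.8 2.8 1.8
   vertex 3.6 6.0 5.0
   vertex 5.6 3.0 2.2
  endloop
 endfacet
 facet normal 0.485 -0.728 0.485
  outer loop
   vertex 4.8 3.8 4.2
   vertex 3.6 1.0 1.2
   vertex 5.6 3.0 2.2
  endloop
 endfacet
 facet normal 0.101 -0.747 0.657
  outer loop
   vertex 4.8 3.8 4.2
   vertex 1.8 4.8 5.8
   vertex 3.6 1.0 1.2
  endloop
 endfacet
 facet normal 0.889 0.416 0.189
  outer loop
   vertex 4.8 3.8 4.2
   vertex 5.6 3.0 2.2
   vertex 3.6 6.0 5.0
  endloop
 endfacet
 facet normal 0.448 -0.079 0.890
  outer loop
   vertex 4.8 3.8 4.2
   vertex 3.6 6.0 5.0
   vertex 1.8 4.8 5.8
  endloop
 endfacet
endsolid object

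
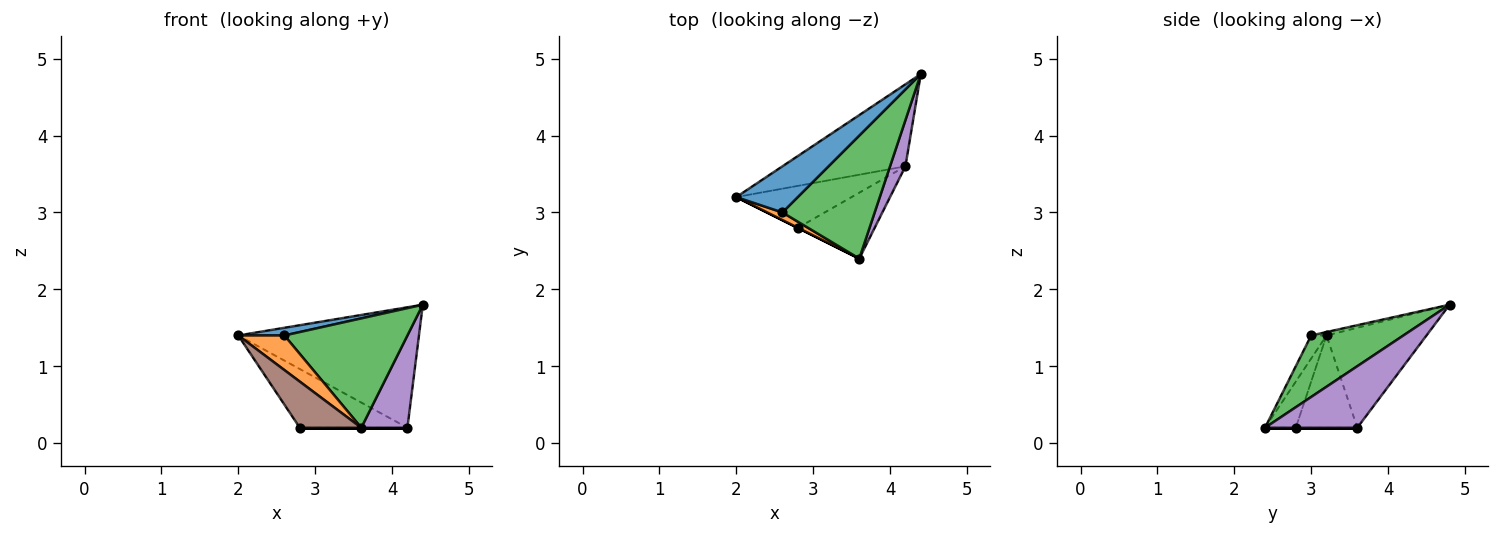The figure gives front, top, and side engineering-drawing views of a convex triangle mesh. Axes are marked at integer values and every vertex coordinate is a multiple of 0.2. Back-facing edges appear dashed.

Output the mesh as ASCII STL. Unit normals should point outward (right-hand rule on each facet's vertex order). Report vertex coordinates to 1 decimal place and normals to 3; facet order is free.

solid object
 facet normal -0.055 -0.164 0.985
  outer loop
   vertex 2.6 3.0 1.4
   vertex 4.4 4.8 1.8
   vertex 2.0 3.2 1.4
  endloop
 endfacet
 facet normal -0.309 -0.928 0.206
  outer loop
   vertex 2.6 3.0 1.4
   vertex 2.0 3.2 1.4
   vertex 3.6 2.4 0.2
  endloop
 endfacet
 facet normal 0.446 -0.595 0.669
  outer loop
   vertex 2.6 3.0 1.4
   vertex 3.6 2.4 0.2
   vertex 4.4 4.8 1.8
  endloop
 endfacet
 facet normal -0.416 0.752 -0.512
  outer loop
   vertex 4.2 3.6 0.2
   vertex 2.0 3.2 1.4
   vertex 4.4 4.8 1.8
  endloop
 endfacet
 facet normal 0.873 -0.436 0.218
  outer loop
   vertex 4.2 3.6 0.2
   vertex 4.4 4.8 1.8
   vertex 3.6 2.4 0.2
  endloop
 endfacet
 facet normal -0.447 -0.894 0.000
  outer loop
   vertex 2.8 2.8 0.2
   vertex 3.6 2.4 0.2
   vertex 2.0 3.2 1.4
  endloop
 endfacet
 facet normal -0.422 0.738 -0.527
  outer loop
   vertex 2.8 2.8 0.2
   vertex 2.0 3.2 1.4
   vertex 4.2 3.6 0.2
  endloop
 endfacet
 facet normal 0.000 0.000 -1.000
  outer loop
   vertex 2.8 2.8 0.2
   vertex 4.2 3.6 0.2
   vertex 3.6 2.4 0.2
  endloop
 endfacet
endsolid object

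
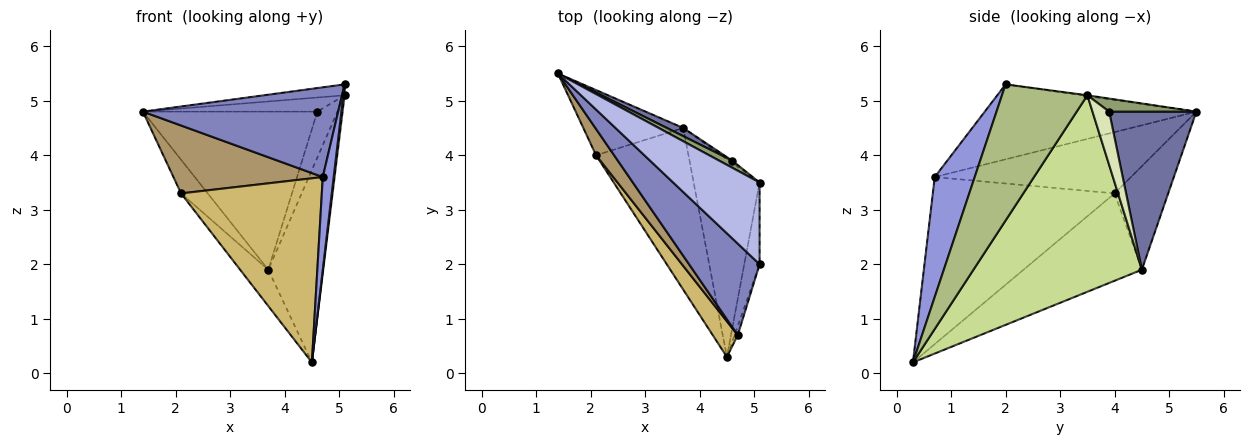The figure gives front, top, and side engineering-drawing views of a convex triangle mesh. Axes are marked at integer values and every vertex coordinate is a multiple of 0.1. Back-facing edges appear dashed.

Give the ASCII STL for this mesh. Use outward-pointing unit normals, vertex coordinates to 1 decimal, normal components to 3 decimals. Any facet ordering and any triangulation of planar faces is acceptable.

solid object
 facet normal 0.447 0.893 0.046
  outer loop
   vertex 3.7 4.5 1.9
   vertex 1.4 5.5 4.8
   vertex 4.6 3.9 4.8
  endloop
 endfacet
 facet normal -0.604 -0.558 0.569
  outer loop
   vertex 4.7 0.7 3.6
   vertex 5.1 2.0 5.3
   vertex 1.4 5.5 4.8
  endloop
 endfacet
 facet normal 0.964 -0.263 -0.026
  outer loop
   vertex 4.7 0.7 3.6
   vertex 4.5 0.3 0.2
   vertex 5.1 2.0 5.3
  endloop
 endfacet
 facet normal -0.009 0.132 0.991
  outer loop
   vertex 5.1 3.5 5.1
   vertex 1.4 5.5 4.8
   vertex 5.1 2.0 5.3
  endloop
 endfacet
 facet normal 0.408 0.816 0.408
  outer loop
   vertex 5.1 3.5 5.1
   vertex 4.6 3.9 4.8
   vertex 1.4 5.5 4.8
  endloop
 endfacet
 facet normal 0.994 -0.015 -0.112
  outer loop
   vertex 5.1 3.5 5.1
   vertex 5.1 2.0 5.3
   vertex 4.5 0.3 0.2
  endloop
 endfacet
 facet normal 0.906 0.296 -0.304
  outer loop
   vertex 5.1 3.5 5.1
   vertex 4.5 0.3 0.2
   vertex 3.7 4.5 1.9
  endloop
 endfacet
 facet normal 0.638 0.769 -0.039
  outer loop
   vertex 5.1 3.5 5.1
   vertex 3.7 4.5 1.9
   vertex 4.6 3.9 4.8
  endloop
 endfacet
 facet normal -0.775 -0.590 0.228
  outer loop
   vertex 2.1 4.0 3.3
   vertex 4.7 0.7 3.6
   vertex 1.4 5.5 4.8
  endloop
 endfacet
 facet normal -0.785 -0.608 0.118
  outer loop
   vertex 2.1 4.0 3.3
   vertex 4.5 0.3 0.2
   vertex 4.7 0.7 3.6
  endloop
 endfacet
 facet normal -0.677 0.338 -0.654
  outer loop
   vertex 2.1 4.0 3.3
   vertex 1.4 5.5 4.8
   vertex 3.7 4.5 1.9
  endloop
 endfacet
 facet normal -0.678 0.161 -0.717
  outer loop
   vertex 2.1 4.0 3.3
   vertex 3.7 4.5 1.9
   vertex 4.5 0.3 0.2
  endloop
 endfacet
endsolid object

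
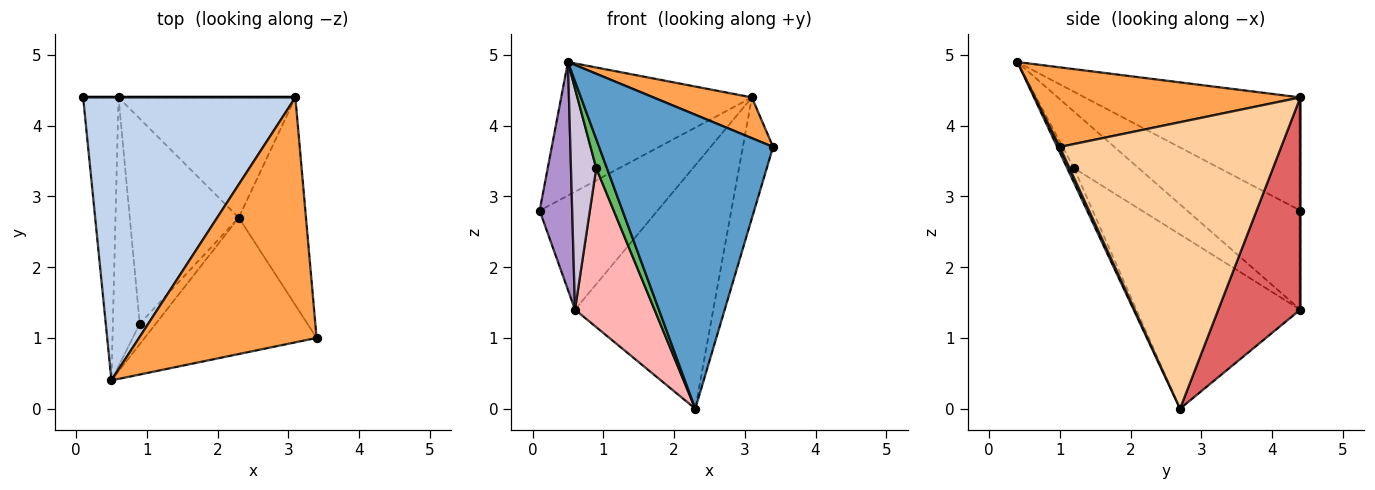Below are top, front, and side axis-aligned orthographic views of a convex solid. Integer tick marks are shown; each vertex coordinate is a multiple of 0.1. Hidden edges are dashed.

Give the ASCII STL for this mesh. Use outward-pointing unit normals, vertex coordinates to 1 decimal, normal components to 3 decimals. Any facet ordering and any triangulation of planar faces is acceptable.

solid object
 facet normal 0.014 -0.907 -0.421
  outer loop
   vertex 2.3 2.7 0.0
   vertex 3.4 1.0 3.7
   vertex 0.5 0.4 4.9
  endloop
 endfacet
 facet normal -0.434 0.384 0.815
  outer loop
   vertex 3.1 4.4 4.4
   vertex 0.1 4.4 2.8
   vertex 0.5 0.4 4.9
  endloop
 endfacet
 facet normal 0.404 -0.150 0.902
  outer loop
   vertex 3.1 4.4 4.4
   vertex 0.5 0.4 4.9
   vertex 3.4 1.0 3.7
  endloop
 endfacet
 facet normal 0.965 0.132 -0.226
  outer loop
   vertex 3.1 4.4 4.4
   vertex 3.4 1.0 3.7
   vertex 2.3 2.7 0.0
  endloop
 endfacet
 facet normal -0.461 -0.726 -0.510
  outer loop
   vertex 0.9 1.2 3.4
   vertex 2.3 2.7 0.0
   vertex 0.5 0.4 4.9
  endloop
 endfacet
 facet normal 0.000 1.000 0.000
  outer loop
   vertex 0.6 4.4 1.4
   vertex 0.1 4.4 2.8
   vertex 3.1 4.4 4.4
  endloop
 endfacet
 facet normal 0.469 0.792 -0.391
  outer loop
   vertex 0.6 4.4 1.4
   vertex 3.1 4.4 4.4
   vertex 2.3 2.7 0.0
  endloop
 endfacet
 facet normal -0.784 -0.380 -0.491
  outer loop
   vertex 0.6 4.4 1.4
   vertex 2.3 2.7 0.0
   vertex 0.9 1.2 3.4
  endloop
 endfacet
 facet normal -0.909 -0.261 -0.325
  outer loop
   vertex 0.6 4.4 1.4
   vertex 0.5 0.4 4.9
   vertex 0.1 4.4 2.8
  endloop
 endfacet
 facet normal -0.852 -0.333 -0.405
  outer loop
   vertex 0.6 4.4 1.4
   vertex 0.9 1.2 3.4
   vertex 0.5 0.4 4.9
  endloop
 endfacet
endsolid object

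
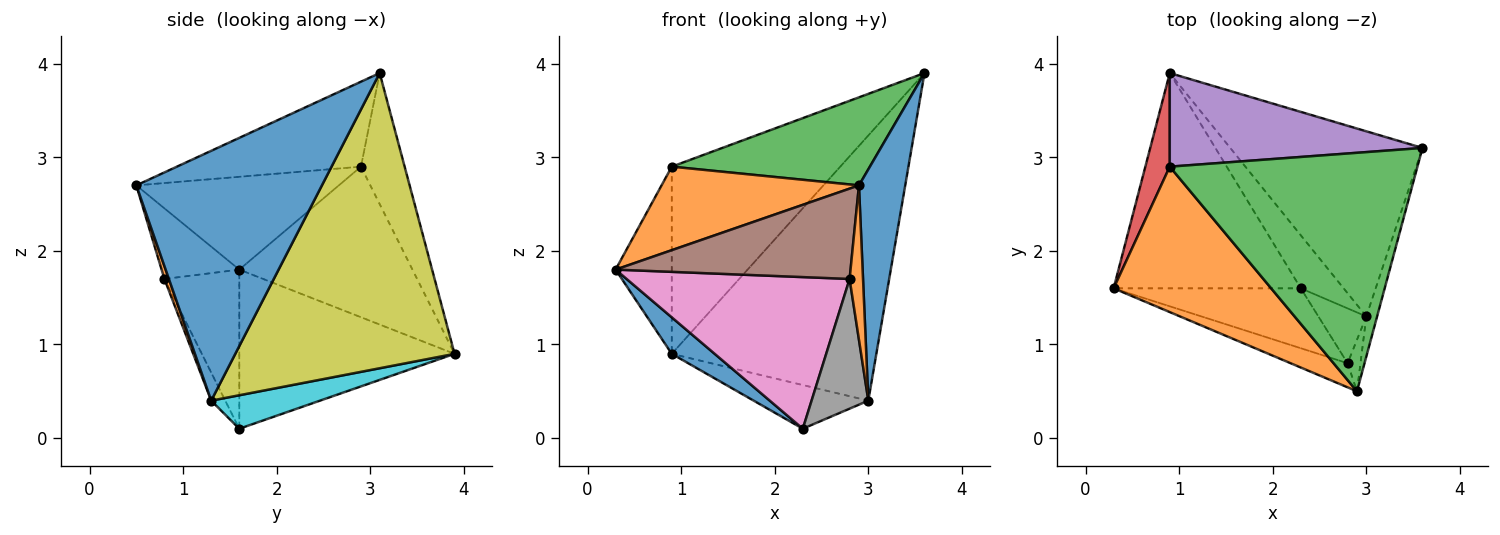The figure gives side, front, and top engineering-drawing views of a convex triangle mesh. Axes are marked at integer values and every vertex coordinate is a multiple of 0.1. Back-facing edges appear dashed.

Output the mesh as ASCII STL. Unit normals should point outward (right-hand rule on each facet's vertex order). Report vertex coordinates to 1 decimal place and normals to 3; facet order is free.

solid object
 facet normal -0.642 -0.128 -0.756
  outer loop
   vertex 0.9 3.9 0.9
   vertex 2.3 1.6 0.1
   vertex 0.3 1.6 1.8
  endloop
 endfacet
 facet normal -0.455 -0.443 0.772
  outer loop
   vertex 0.9 2.9 2.9
   vertex 0.3 1.6 1.8
   vertex 2.9 0.5 2.7
  endloop
 endfacet
 facet normal -0.306 -0.330 0.893
  outer loop
   vertex 0.9 2.9 2.9
   vertex 2.9 0.5 2.7
   vertex 3.6 3.1 3.9
  endloop
 endfacet
 facet normal -0.940 0.305 0.152
  outer loop
   vertex 0.9 2.9 2.9
   vertex 0.9 3.9 0.9
   vertex 0.3 1.6 1.8
  endloop
 endfacet
 facet normal -0.226 0.871 0.436
  outer loop
   vertex 0.9 2.9 2.9
   vertex 3.6 3.1 3.9
   vertex 0.9 3.9 0.9
  endloop
 endfacet
 facet normal -0.304 -0.920 -0.246
  outer loop
   vertex 2.8 0.8 1.7
   vertex 2.9 0.5 2.7
   vertex 0.3 1.6 1.8
  endloop
 endfacet
 facet normal -0.298 -0.888 -0.351
  outer loop
   vertex 2.8 0.8 1.7
   vertex 0.3 1.6 1.8
   vertex 2.3 1.6 0.1
  endloop
 endfacet
 facet normal -0.222 -0.898 -0.380
  outer loop
   vertex 3.0 1.3 0.4
   vertex 2.8 0.8 1.7
   vertex 2.3 1.6 0.1
  endloop
 endfacet
 facet normal 0.660 0.616 -0.430
  outer loop
   vertex 3.0 1.3 0.4
   vertex 0.9 3.9 0.9
   vertex 3.6 3.1 3.9
  endloop
 endfacet
 facet normal 0.517 0.544 -0.661
  outer loop
   vertex 3.0 1.3 0.4
   vertex 2.3 1.6 0.1
   vertex 0.9 3.9 0.9
  endloop
 endfacet
 facet normal 0.969 -0.242 -0.042
  outer loop
   vertex 3.0 1.3 0.4
   vertex 3.6 3.1 3.9
   vertex 2.9 0.5 2.7
  endloop
 endfacet
 facet normal 0.302 -0.905 -0.302
  outer loop
   vertex 3.0 1.3 0.4
   vertex 2.9 0.5 2.7
   vertex 2.8 0.8 1.7
  endloop
 endfacet
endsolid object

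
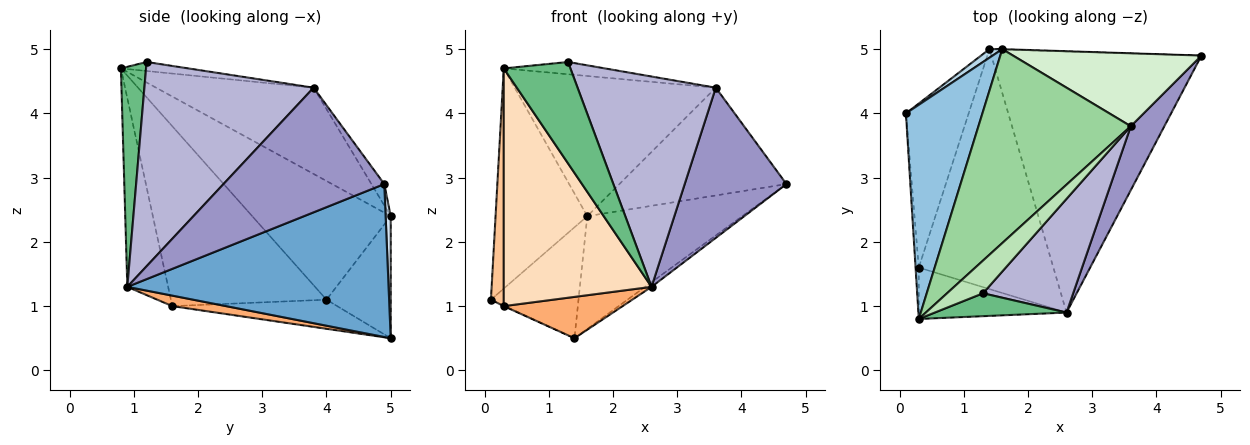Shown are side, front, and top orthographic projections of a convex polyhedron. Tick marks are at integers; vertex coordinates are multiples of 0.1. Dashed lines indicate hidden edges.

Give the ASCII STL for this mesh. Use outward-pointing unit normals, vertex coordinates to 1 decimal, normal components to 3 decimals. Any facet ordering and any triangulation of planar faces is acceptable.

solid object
 facet normal 0.588 0.014 -0.808
  outer loop
   vertex 2.6 0.9 1.3
   vertex 1.4 5.0 0.5
   vertex 4.7 4.9 2.9
  endloop
 endfacet
 facet normal -0.734 0.486 0.473
  outer loop
   vertex 1.6 5.0 2.4
   vertex 0.1 4.0 1.1
   vertex 0.3 0.8 4.7
  endloop
 endfacet
 facet normal -0.590 0.805 0.062
  outer loop
   vertex 1.6 5.0 2.4
   vertex 1.4 5.0 0.5
   vertex 0.1 4.0 1.1
  endloop
 endfacet
 facet normal 0.033 0.999 -0.003
  outer loop
   vertex 1.6 5.0 2.4
   vertex 4.7 4.9 2.9
   vertex 1.4 5.0 0.5
  endloop
 endfacet
 facet normal -0.421 0.003 -0.907
  outer loop
   vertex 0.3 1.6 1.0
   vertex 0.1 4.0 1.1
   vertex 1.4 5.0 0.5
  endloop
 endfacet
 facet normal 0.077 -0.169 -0.983
  outer loop
   vertex 0.3 1.6 1.0
   vertex 1.4 5.0 0.5
   vertex 2.6 0.9 1.3
  endloop
 endfacet
 facet normal -0.996 -0.082 -0.018
  outer loop
   vertex 0.3 1.6 1.0
   vertex 0.3 0.8 4.7
   vertex 0.1 4.0 1.1
  endloop
 endfacet
 facet normal -0.261 -0.944 -0.204
  outer loop
   vertex 0.3 1.6 1.0
   vertex 2.6 0.9 1.3
   vertex 0.3 0.8 4.7
  endloop
 endfacet
 facet normal 0.345 -0.915 0.207
  outer loop
   vertex 1.3 1.2 4.8
   vertex 0.3 0.8 4.7
   vertex 2.6 0.9 1.3
  endloop
 endfacet
 facet normal -0.417 0.532 0.737
  outer loop
   vertex 3.6 3.8 4.4
   vertex 1.6 5.0 2.4
   vertex 0.3 0.8 4.7
  endloop
 endfacet
 facet normal -0.228 0.342 0.912
  outer loop
   vertex 3.6 3.8 4.4
   vertex 0.3 0.8 4.7
   vertex 1.3 1.2 4.8
  endloop
 endfacet
 facet normal -0.064 0.826 0.559
  outer loop
   vertex 3.6 3.8 4.4
   vertex 4.7 4.9 2.9
   vertex 1.6 5.0 2.4
  endloop
 endfacet
 facet normal 0.824 -0.521 0.222
  outer loop
   vertex 3.6 3.8 4.4
   vertex 2.6 0.9 1.3
   vertex 4.7 4.9 2.9
  endloop
 endfacet
 facet normal 0.733 -0.599 0.324
  outer loop
   vertex 3.6 3.8 4.4
   vertex 1.3 1.2 4.8
   vertex 2.6 0.9 1.3
  endloop
 endfacet
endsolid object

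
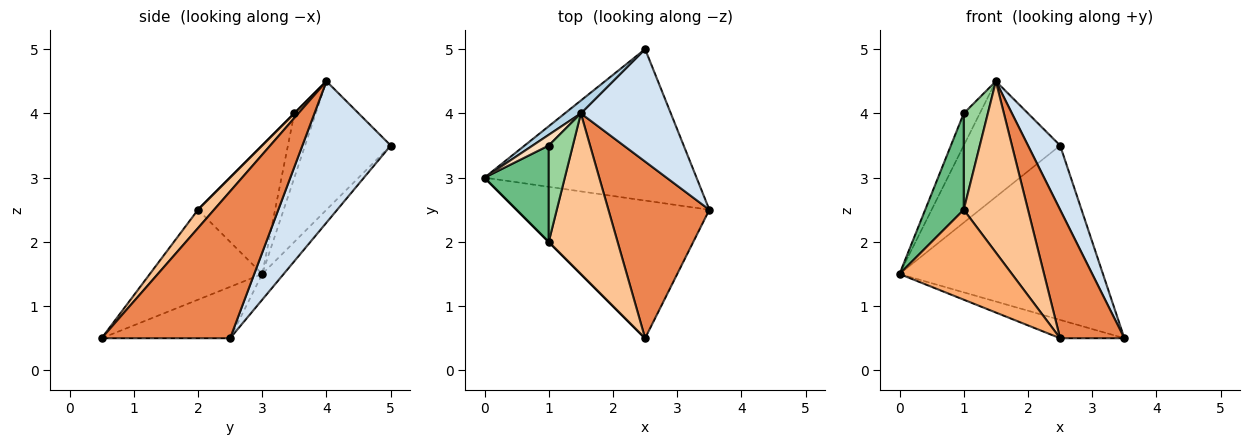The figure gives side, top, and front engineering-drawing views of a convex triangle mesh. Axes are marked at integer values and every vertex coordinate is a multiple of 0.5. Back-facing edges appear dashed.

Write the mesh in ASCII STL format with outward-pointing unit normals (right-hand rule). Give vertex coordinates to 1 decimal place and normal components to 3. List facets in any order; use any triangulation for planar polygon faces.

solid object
 facet normal -0.079 0.753 -0.654
  outer loop
   vertex 2.5 5.0 3.5
   vertex 3.5 2.5 0.5
   vertex 0.0 3.0 1.5
  endloop
 endfacet
 facet normal -0.256 0.128 -0.958
  outer loop
   vertex 2.5 0.5 0.5
   vertex 0.0 3.0 1.5
   vertex 3.5 2.5 0.5
  endloop
 endfacet
 facet normal -0.662 0.745 0.083
  outer loop
   vertex 1.5 4.0 4.5
   vertex 2.5 5.0 3.5
   vertex 0.0 3.0 1.5
  endloop
 endfacet
 facet normal 0.807 -0.293 0.513
  outer loop
   vertex 1.5 4.0 4.5
   vertex 3.5 2.5 0.5
   vertex 2.5 5.0 3.5
  endloop
 endfacet
 facet normal 0.762 -0.381 0.524
  outer loop
   vertex 1.5 4.0 4.5
   vertex 2.5 0.5 0.5
   vertex 3.5 2.5 0.5
  endloop
 endfacet
 facet normal -0.707 -0.707 0.000
  outer loop
   vertex 1.0 2.0 2.5
   vertex 0.0 3.0 1.5
   vertex 2.5 0.5 0.5
  endloop
 endfacet
 facet normal 0.179 -0.718 0.673
  outer loop
   vertex 1.0 2.0 2.5
   vertex 2.5 0.5 0.5
   vertex 1.5 4.0 4.5
  endloop
 endfacet
 facet normal -0.784 0.588 0.196
  outer loop
   vertex 1.0 3.5 4.0
   vertex 1.5 4.0 4.5
   vertex 0.0 3.0 1.5
  endloop
 endfacet
 facet normal -0.816 -0.408 0.408
  outer loop
   vertex 1.0 3.5 4.0
   vertex 0.0 3.0 1.5
   vertex 1.0 2.0 2.5
  endloop
 endfacet
 facet normal 0.000 -0.707 0.707
  outer loop
   vertex 1.0 3.5 4.0
   vertex 1.0 2.0 2.5
   vertex 1.5 4.0 4.5
  endloop
 endfacet
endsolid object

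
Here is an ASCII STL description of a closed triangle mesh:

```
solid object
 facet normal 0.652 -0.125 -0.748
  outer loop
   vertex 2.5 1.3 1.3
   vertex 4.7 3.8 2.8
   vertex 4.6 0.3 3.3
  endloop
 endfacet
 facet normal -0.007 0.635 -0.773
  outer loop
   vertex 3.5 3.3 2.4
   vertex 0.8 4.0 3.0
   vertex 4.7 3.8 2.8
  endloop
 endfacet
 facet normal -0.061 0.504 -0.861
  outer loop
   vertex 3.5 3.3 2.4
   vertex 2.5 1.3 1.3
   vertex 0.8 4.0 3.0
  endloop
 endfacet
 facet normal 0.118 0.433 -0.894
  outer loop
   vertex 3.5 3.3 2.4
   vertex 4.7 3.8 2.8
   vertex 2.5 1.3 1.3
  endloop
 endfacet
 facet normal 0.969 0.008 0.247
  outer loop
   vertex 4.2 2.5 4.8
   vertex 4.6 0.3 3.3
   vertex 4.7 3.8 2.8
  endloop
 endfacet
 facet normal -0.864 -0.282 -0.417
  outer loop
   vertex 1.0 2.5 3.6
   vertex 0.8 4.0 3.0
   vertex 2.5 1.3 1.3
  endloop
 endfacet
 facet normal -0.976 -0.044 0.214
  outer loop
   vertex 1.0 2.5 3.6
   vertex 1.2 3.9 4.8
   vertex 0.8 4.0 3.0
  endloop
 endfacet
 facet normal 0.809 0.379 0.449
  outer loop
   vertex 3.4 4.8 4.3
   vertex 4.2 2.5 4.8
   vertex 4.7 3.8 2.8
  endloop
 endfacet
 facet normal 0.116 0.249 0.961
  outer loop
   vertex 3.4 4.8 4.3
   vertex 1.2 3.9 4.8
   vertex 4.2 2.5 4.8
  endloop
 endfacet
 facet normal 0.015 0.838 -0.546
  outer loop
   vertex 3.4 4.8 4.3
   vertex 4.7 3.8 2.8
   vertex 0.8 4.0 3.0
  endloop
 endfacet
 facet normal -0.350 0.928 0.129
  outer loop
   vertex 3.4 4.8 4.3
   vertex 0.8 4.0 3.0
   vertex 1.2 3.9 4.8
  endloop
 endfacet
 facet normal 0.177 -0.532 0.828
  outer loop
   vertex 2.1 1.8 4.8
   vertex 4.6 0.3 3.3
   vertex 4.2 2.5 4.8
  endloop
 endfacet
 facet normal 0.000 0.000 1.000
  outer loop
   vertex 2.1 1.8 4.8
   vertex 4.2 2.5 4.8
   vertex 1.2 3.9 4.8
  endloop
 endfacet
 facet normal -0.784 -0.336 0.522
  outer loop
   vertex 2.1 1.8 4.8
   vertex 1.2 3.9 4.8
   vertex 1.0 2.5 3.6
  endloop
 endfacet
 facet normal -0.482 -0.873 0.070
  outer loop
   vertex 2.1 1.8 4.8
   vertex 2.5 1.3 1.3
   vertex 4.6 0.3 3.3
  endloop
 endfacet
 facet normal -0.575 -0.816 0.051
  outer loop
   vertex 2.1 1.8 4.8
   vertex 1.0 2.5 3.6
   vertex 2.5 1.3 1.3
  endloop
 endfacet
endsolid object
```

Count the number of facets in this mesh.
16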